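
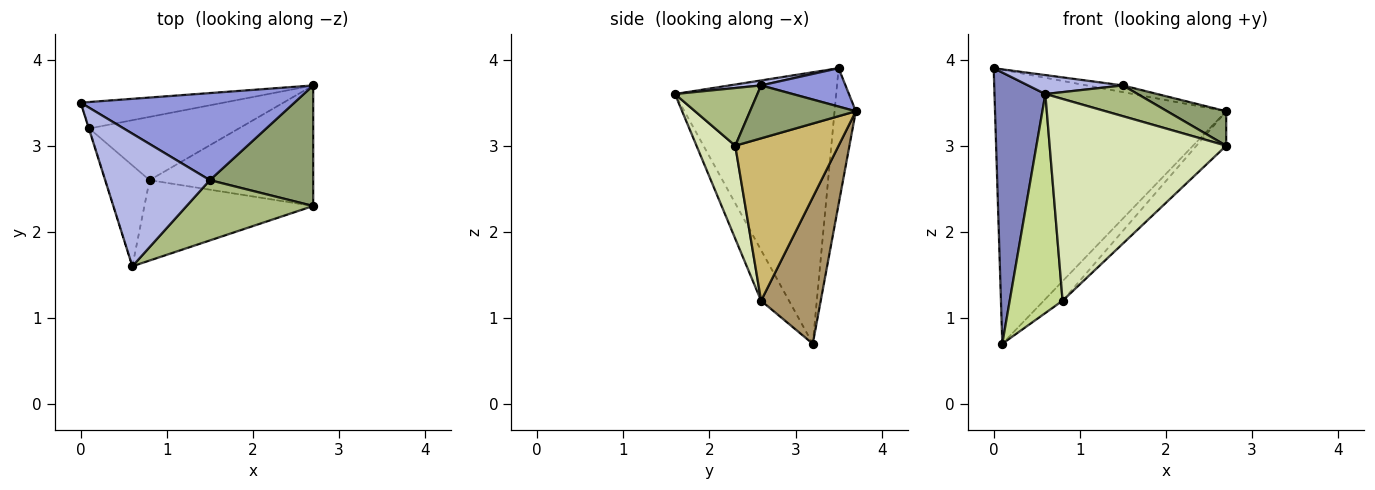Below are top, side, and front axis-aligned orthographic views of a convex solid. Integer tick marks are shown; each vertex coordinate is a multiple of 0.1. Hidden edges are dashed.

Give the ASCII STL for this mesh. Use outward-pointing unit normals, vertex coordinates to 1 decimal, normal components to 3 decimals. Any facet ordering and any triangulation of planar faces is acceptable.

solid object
 facet normal -0.091 0.991 -0.096
  outer loop
   vertex 0.1 3.2 0.7
   vertex 0.0 3.5 3.9
   vertex 2.7 3.7 3.4
  endloop
 endfacet
 facet normal -0.954 -0.301 -0.002
  outer loop
   vertex 0.1 3.2 0.7
   vertex 0.6 1.6 3.6
   vertex 0.0 3.5 3.9
  endloop
 endfacet
 facet normal 0.176 0.075 0.981
  outer loop
   vertex 1.5 2.6 3.7
   vertex 2.7 3.7 3.4
   vertex 0.0 3.5 3.9
  endloop
 endfacet
 facet normal 0.047 -0.141 0.989
  outer loop
   vertex 1.5 2.6 3.7
   vertex 0.0 3.5 3.9
   vertex 0.6 1.6 3.6
  endloop
 endfacet
 facet normal 0.442 -0.246 0.863
  outer loop
   vertex 1.5 2.6 3.7
   vertex 2.7 2.3 3.0
   vertex 2.7 3.7 3.4
  endloop
 endfacet
 facet normal 0.376 -0.421 0.825
  outer loop
   vertex 1.5 2.6 3.7
   vertex 0.6 1.6 3.6
   vertex 2.7 2.3 3.0
  endloop
 endfacet
 facet normal -0.432 -0.819 -0.377
  outer loop
   vertex 0.8 2.6 1.2
   vertex 0.6 1.6 3.6
   vertex 0.1 3.2 0.7
  endloop
 endfacet
 facet normal 0.200 -0.910 -0.363
  outer loop
   vertex 0.8 2.6 1.2
   vertex 2.7 2.3 3.0
   vertex 0.6 1.6 3.6
  endloop
 endfacet
 facet normal 0.683 0.216 -0.698
  outer loop
   vertex 0.8 2.6 1.2
   vertex 0.1 3.2 0.7
   vertex 2.7 3.7 3.4
  endloop
 endfacet
 facet normal 0.690 0.199 -0.696
  outer loop
   vertex 0.8 2.6 1.2
   vertex 2.7 3.7 3.4
   vertex 2.7 2.3 3.0
  endloop
 endfacet
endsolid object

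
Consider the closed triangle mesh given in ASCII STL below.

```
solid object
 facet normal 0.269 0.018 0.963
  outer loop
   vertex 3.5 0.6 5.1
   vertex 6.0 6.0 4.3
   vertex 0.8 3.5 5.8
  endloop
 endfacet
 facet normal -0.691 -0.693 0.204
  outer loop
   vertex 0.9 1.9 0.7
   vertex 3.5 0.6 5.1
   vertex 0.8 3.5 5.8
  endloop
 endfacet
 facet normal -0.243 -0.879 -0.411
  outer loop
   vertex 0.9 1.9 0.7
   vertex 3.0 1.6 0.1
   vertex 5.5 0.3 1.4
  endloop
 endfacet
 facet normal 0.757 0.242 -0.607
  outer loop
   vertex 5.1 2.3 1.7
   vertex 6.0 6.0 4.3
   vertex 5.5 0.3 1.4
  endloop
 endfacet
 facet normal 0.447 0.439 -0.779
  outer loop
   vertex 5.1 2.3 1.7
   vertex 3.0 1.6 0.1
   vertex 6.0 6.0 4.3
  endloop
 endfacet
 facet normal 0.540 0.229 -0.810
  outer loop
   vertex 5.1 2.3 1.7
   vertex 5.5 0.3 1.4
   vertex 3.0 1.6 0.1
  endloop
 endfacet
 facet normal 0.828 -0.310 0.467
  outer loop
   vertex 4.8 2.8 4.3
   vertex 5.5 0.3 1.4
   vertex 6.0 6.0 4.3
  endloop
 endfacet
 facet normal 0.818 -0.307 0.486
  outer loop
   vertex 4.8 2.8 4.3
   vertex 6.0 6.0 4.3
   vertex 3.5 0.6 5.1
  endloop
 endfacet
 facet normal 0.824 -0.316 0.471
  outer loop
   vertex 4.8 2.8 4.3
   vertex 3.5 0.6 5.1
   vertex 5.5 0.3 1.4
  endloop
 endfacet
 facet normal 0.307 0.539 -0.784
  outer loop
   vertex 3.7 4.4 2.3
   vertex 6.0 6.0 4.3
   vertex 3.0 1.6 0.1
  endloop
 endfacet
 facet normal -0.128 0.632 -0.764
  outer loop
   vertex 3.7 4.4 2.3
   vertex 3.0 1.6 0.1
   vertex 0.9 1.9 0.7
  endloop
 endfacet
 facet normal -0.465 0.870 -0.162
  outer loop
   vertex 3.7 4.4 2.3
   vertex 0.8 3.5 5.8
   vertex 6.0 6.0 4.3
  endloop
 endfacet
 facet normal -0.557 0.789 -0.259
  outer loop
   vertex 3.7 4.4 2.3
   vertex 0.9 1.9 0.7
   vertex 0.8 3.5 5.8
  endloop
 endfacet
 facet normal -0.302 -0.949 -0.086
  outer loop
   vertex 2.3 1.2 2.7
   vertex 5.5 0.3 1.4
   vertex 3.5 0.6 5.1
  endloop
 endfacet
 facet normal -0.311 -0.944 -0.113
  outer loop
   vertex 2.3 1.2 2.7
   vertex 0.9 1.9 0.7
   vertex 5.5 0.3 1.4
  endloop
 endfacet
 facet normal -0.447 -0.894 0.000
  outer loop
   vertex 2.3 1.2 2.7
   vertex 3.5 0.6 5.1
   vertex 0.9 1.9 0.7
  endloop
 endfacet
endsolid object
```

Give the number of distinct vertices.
10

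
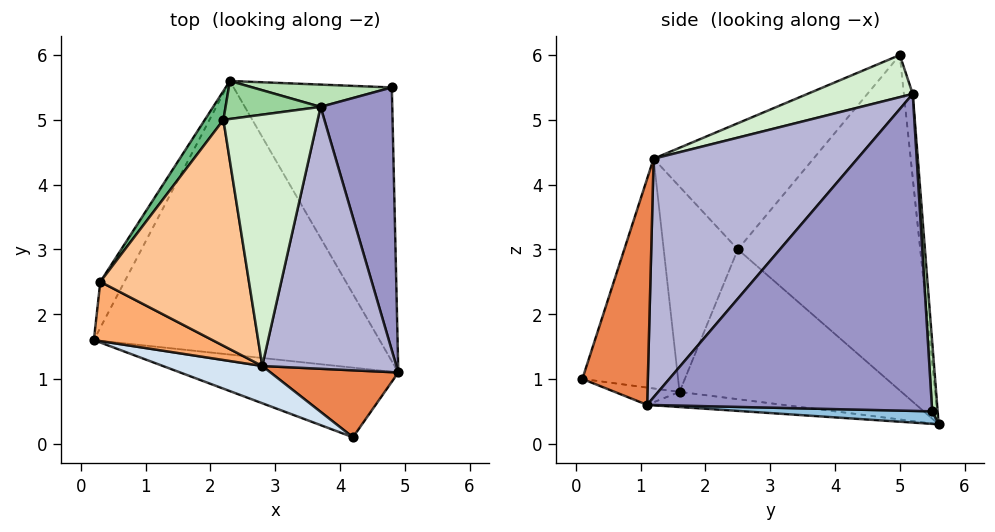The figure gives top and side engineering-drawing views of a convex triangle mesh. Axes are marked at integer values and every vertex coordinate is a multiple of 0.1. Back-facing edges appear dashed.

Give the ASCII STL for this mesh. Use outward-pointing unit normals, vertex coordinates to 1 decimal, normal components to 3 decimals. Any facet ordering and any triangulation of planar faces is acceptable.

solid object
 facet normal -0.053 -0.097 -0.994
  outer loop
   vertex 2.3 5.6 0.3
   vertex 4.9 1.1 0.6
   vertex 0.2 1.6 0.8
  endloop
 endfacet
 facet normal 0.079 -0.021 -0.997
  outer loop
   vertex 4.8 5.5 0.5
   vertex 4.9 1.1 0.6
   vertex 2.3 5.6 0.3
  endloop
 endfacet
 facet normal -0.075 -0.325 -0.943
  outer loop
   vertex 4.2 0.1 1.0
   vertex 0.2 1.6 0.8
   vertex 4.9 1.1 0.6
  endloop
 endfacet
 facet normal -0.354 -0.923 0.153
  outer loop
   vertex 4.2 0.1 1.0
   vertex 2.8 1.2 4.4
   vertex 0.2 1.6 0.8
  endloop
 endfacet
 facet normal 0.805 -0.381 0.455
  outer loop
   vertex 4.2 0.1 1.0
   vertex 4.9 1.1 0.6
   vertex 2.8 1.2 4.4
  endloop
 endfacet
 facet normal -0.575 -0.748 0.332
  outer loop
   vertex 0.3 2.5 3.0
   vertex 0.2 1.6 0.8
   vertex 2.8 1.2 4.4
  endloop
 endfacet
 facet normal -0.596 -0.390 0.702
  outer loop
   vertex 0.3 2.5 3.0
   vertex 2.8 1.2 4.4
   vertex 2.2 5.0 6.0
  endloop
 endfacet
 facet normal -0.884 0.446 -0.142
  outer loop
   vertex 0.3 2.5 3.0
   vertex 2.3 5.6 0.3
   vertex 0.2 1.6 0.8
  endloop
 endfacet
 facet normal -0.821 0.569 0.046
  outer loop
   vertex 0.3 2.5 3.0
   vertex 2.2 5.0 6.0
   vertex 2.3 5.6 0.3
  endloop
 endfacet
 facet normal -0.091 0.991 0.103
  outer loop
   vertex 3.7 5.2 5.4
   vertex 2.3 5.6 0.3
   vertex 2.2 5.0 6.0
  endloop
 endfacet
 facet normal 0.034 0.997 0.069
  outer loop
   vertex 3.7 5.2 5.4
   vertex 4.8 5.5 0.5
   vertex 2.3 5.6 0.3
  endloop
 endfacet
 facet normal 0.388 -0.305 0.870
  outer loop
   vertex 3.7 5.2 5.4
   vertex 2.2 5.0 6.0
   vertex 2.8 1.2 4.4
  endloop
 endfacet
 facet normal 0.975 0.027 0.221
  outer loop
   vertex 3.7 5.2 5.4
   vertex 4.9 1.1 0.6
   vertex 4.8 5.5 0.5
  endloop
 endfacet
 facet normal 0.831 -0.304 0.467
  outer loop
   vertex 3.7 5.2 5.4
   vertex 2.8 1.2 4.4
   vertex 4.9 1.1 0.6
  endloop
 endfacet
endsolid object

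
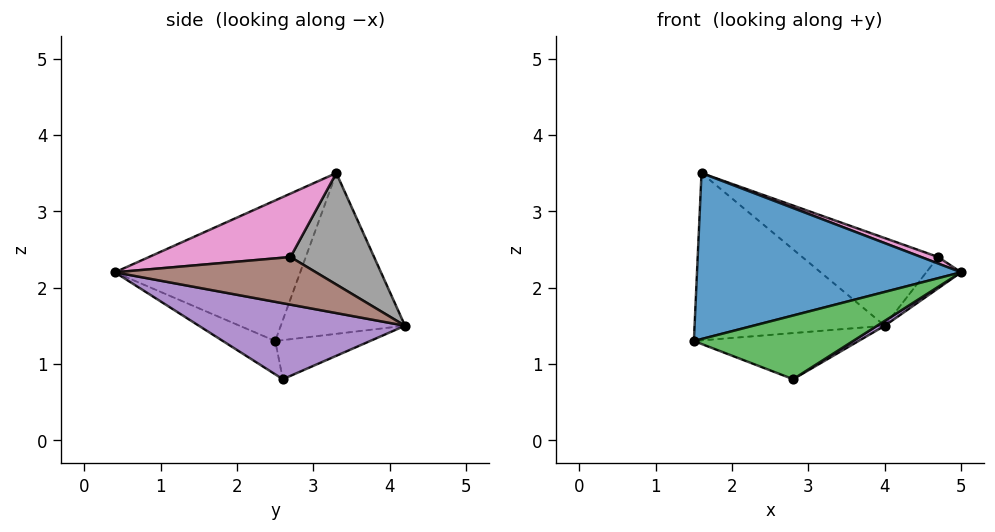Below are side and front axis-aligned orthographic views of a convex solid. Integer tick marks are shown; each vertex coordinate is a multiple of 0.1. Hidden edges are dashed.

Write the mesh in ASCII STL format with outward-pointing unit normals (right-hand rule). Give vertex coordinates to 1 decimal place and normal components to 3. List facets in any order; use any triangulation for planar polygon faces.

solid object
 facet normal -0.546 -0.779 0.308
  outer loop
   vertex 1.6 3.3 3.5
   vertex 1.5 2.5 1.3
   vertex 5.0 0.4 2.2
  endloop
 endfacet
 facet normal -0.527 0.806 -0.269
  outer loop
   vertex 1.6 3.3 3.5
   vertex 4.0 4.2 1.5
   vertex 1.5 2.5 1.3
  endloop
 endfacet
 facet normal -0.221 -0.671 -0.708
  outer loop
   vertex 2.8 2.6 0.8
   vertex 5.0 0.4 2.2
   vertex 1.5 2.5 1.3
  endloop
 endfacet
 facet normal -0.332 0.576 -0.747
  outer loop
   vertex 2.8 2.6 0.8
   vertex 1.5 2.5 1.3
   vertex 4.0 4.2 1.5
  endloop
 endfacet
 facet normal 0.523 -0.019 -0.852
  outer loop
   vertex 2.8 2.6 0.8
   vertex 4.0 4.2 1.5
   vertex 5.0 0.4 2.2
  endloop
 endfacet
 facet normal 0.888 0.154 -0.434
  outer loop
   vertex 4.7 2.7 2.4
   vertex 5.0 0.4 2.2
   vertex 4.0 4.2 1.5
  endloop
 endfacet
 facet normal 0.327 -0.039 0.944
  outer loop
   vertex 4.7 2.7 2.4
   vertex 1.6 3.3 3.5
   vertex 5.0 0.4 2.2
  endloop
 endfacet
 facet normal 0.368 0.599 0.711
  outer loop
   vertex 4.7 2.7 2.4
   vertex 4.0 4.2 1.5
   vertex 1.6 3.3 3.5
  endloop
 endfacet
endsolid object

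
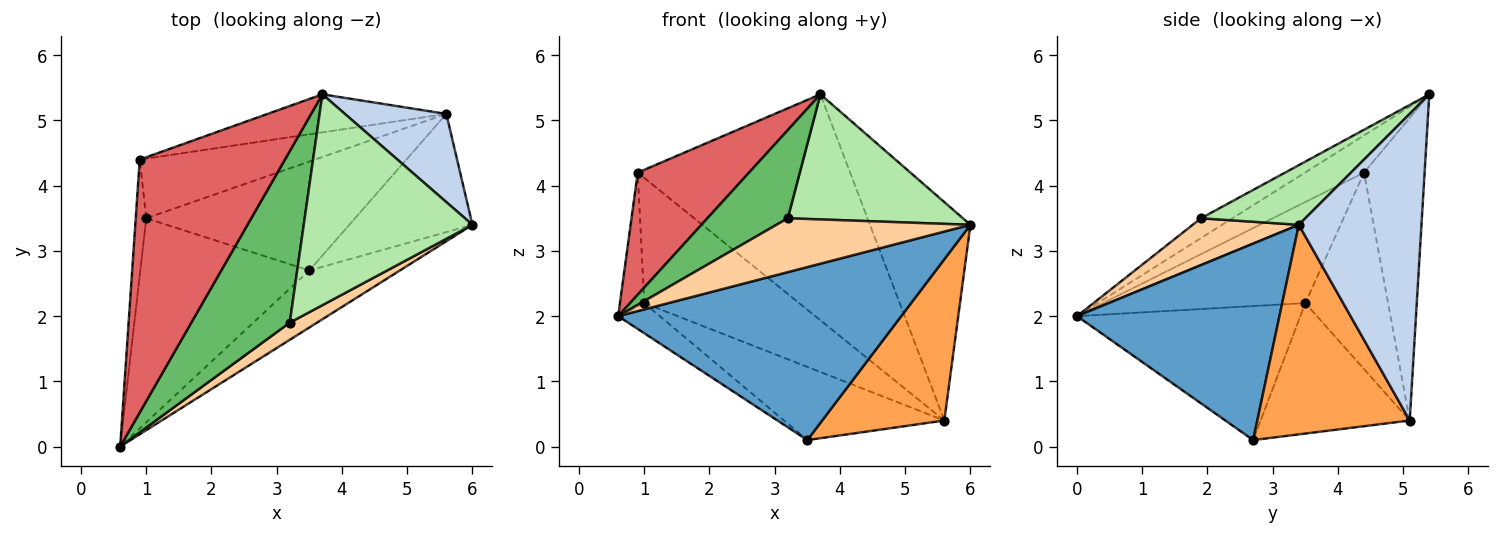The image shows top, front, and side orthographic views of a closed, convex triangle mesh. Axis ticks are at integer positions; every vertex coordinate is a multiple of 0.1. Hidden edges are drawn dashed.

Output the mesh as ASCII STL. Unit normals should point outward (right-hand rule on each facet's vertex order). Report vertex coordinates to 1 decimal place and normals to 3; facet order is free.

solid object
 facet normal 0.562 -0.786 -0.259
  outer loop
   vertex 3.5 2.7 0.1
   vertex 6.0 3.4 3.4
   vertex 0.6 0.0 2.0
  endloop
 endfacet
 facet normal 0.749 0.614 0.248
  outer loop
   vertex 5.6 5.1 0.4
   vertex 3.7 5.4 5.4
   vertex 6.0 3.4 3.4
  endloop
 endfacet
 facet normal 0.709 -0.569 -0.417
  outer loop
   vertex 5.6 5.1 0.4
   vertex 6.0 3.4 3.4
   vertex 3.5 2.7 0.1
  endloop
 endfacet
 facet normal 0.462 -0.845 0.269
  outer loop
   vertex 3.2 1.9 3.5
   vertex 0.6 0.0 2.0
   vertex 6.0 3.4 3.4
  endloop
 endfacet
 facet normal -0.176 -0.450 0.875
  outer loop
   vertex 3.2 1.9 3.5
   vertex 3.7 5.4 5.4
   vertex 0.6 0.0 2.0
  endloop
 endfacet
 facet normal 0.291 -0.488 0.823
  outer loop
   vertex 3.2 1.9 3.5
   vertex 6.0 3.4 3.4
   vertex 3.7 5.4 5.4
  endloop
 endfacet
 facet normal -0.225 -0.423 0.878
  outer loop
   vertex 0.9 4.4 4.2
   vertex 0.6 0.0 2.0
   vertex 3.7 5.4 5.4
  endloop
 endfacet
 facet normal -0.271 0.949 -0.160
  outer loop
   vertex 0.9 4.4 4.2
   vertex 3.7 5.4 5.4
   vertex 5.6 5.1 0.4
  endloop
 endfacet
 facet normal -0.617 0.115 -0.778
  outer loop
   vertex 1.0 3.5 2.2
   vertex 3.5 2.7 0.1
   vertex 0.6 0.0 2.0
  endloop
 endfacet
 facet normal -0.988 0.119 -0.103
  outer loop
   vertex 1.0 3.5 2.2
   vertex 0.6 0.0 2.0
   vertex 0.9 4.4 4.2
  endloop
 endfacet
 facet normal -0.461 0.495 -0.737
  outer loop
   vertex 1.0 3.5 2.2
   vertex 5.6 5.1 0.4
   vertex 3.5 2.7 0.1
  endloop
 endfacet
 facet normal -0.434 0.813 -0.388
  outer loop
   vertex 1.0 3.5 2.2
   vertex 0.9 4.4 4.2
   vertex 5.6 5.1 0.4
  endloop
 endfacet
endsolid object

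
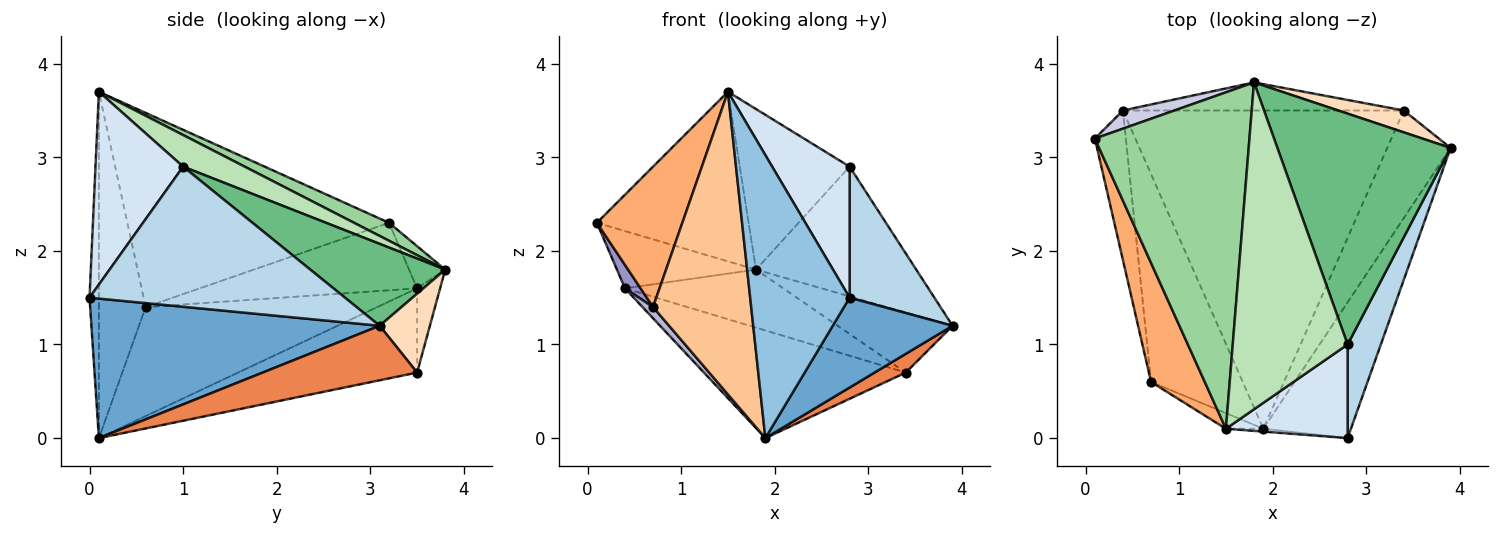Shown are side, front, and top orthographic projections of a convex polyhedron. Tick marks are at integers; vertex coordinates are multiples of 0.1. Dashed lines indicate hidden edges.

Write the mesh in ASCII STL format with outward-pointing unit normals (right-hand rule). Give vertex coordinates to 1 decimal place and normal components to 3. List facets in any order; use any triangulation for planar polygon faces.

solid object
 facet normal 0.799 -0.332 -0.501
  outer loop
   vertex 1.9 0.1 0.0
   vertex 3.9 3.1 1.2
   vertex 2.8 0.0 1.5
  endloop
 endfacet
 facet normal -0.094 -0.996 -0.010
  outer loop
   vertex 1.9 0.1 0.0
   vertex 2.8 0.0 1.5
   vertex 1.5 0.1 3.7
  endloop
 endfacet
 facet normal 0.926 -0.307 0.220
  outer loop
   vertex 2.8 1.0 2.9
   vertex 2.8 0.0 1.5
   vertex 3.9 3.1 1.2
  endloop
 endfacet
 facet normal 0.677 -0.599 0.428
  outer loop
   vertex 2.8 1.0 2.9
   vertex 1.5 0.1 3.7
   vertex 2.8 0.0 1.5
  endloop
 endfacet
 facet normal 0.647 -0.131 -0.751
  outer loop
   vertex 3.4 3.5 0.7
   vertex 3.9 3.1 1.2
   vertex 1.9 0.1 0.0
  endloop
 endfacet
 facet normal -0.919 -0.300 0.254
  outer loop
   vertex 0.7 0.6 1.4
   vertex 1.5 0.1 3.7
   vertex 0.1 3.2 2.3
  endloop
 endfacet
 facet normal -0.430 -0.902 -0.046
  outer loop
   vertex 0.7 0.6 1.4
   vertex 1.9 0.1 0.0
   vertex 1.5 0.1 3.7
  endloop
 endfacet
 facet normal 0.380 0.869 0.316
  outer loop
   vertex 1.8 3.8 1.8
   vertex 3.9 3.1 1.2
   vertex 3.4 3.5 0.7
  endloop
 endfacet
 facet normal 0.381 0.453 0.806
  outer loop
   vertex 1.8 3.8 1.8
   vertex 2.8 1.0 2.9
   vertex 3.9 3.1 1.2
  endloop
 endfacet
 facet normal 0.103 0.448 0.888
  outer loop
   vertex 1.8 3.8 1.8
   vertex 0.1 3.2 2.3
   vertex 1.5 0.1 3.7
  endloop
 endfacet
 facet normal 0.240 0.428 0.871
  outer loop
   vertex 1.8 3.8 1.8
   vertex 1.5 0.1 3.7
   vertex 2.8 1.0 2.9
  endloop
 endfacet
 facet normal -0.273 0.308 -0.911
  outer loop
   vertex 0.4 3.5 1.6
   vertex 3.4 3.5 0.7
   vertex 1.9 0.1 0.0
  endloop
 endfacet
 facet normal -0.907 -0.065 -0.417
  outer loop
   vertex 0.4 3.5 1.6
   vertex 0.7 0.6 1.4
   vertex 0.1 3.2 2.3
  endloop
 endfacet
 facet normal -0.765 -0.035 -0.643
  outer loop
   vertex 0.4 3.5 1.6
   vertex 1.9 0.1 0.0
   vertex 0.7 0.6 1.4
  endloop
 endfacet
 facet normal -0.240 0.925 0.294
  outer loop
   vertex 0.4 3.5 1.6
   vertex 0.1 3.2 2.3
   vertex 1.8 3.8 1.8
  endloop
 endfacet
 facet normal -0.130 0.893 -0.432
  outer loop
   vertex 0.4 3.5 1.6
   vertex 1.8 3.8 1.8
   vertex 3.4 3.5 0.7
  endloop
 endfacet
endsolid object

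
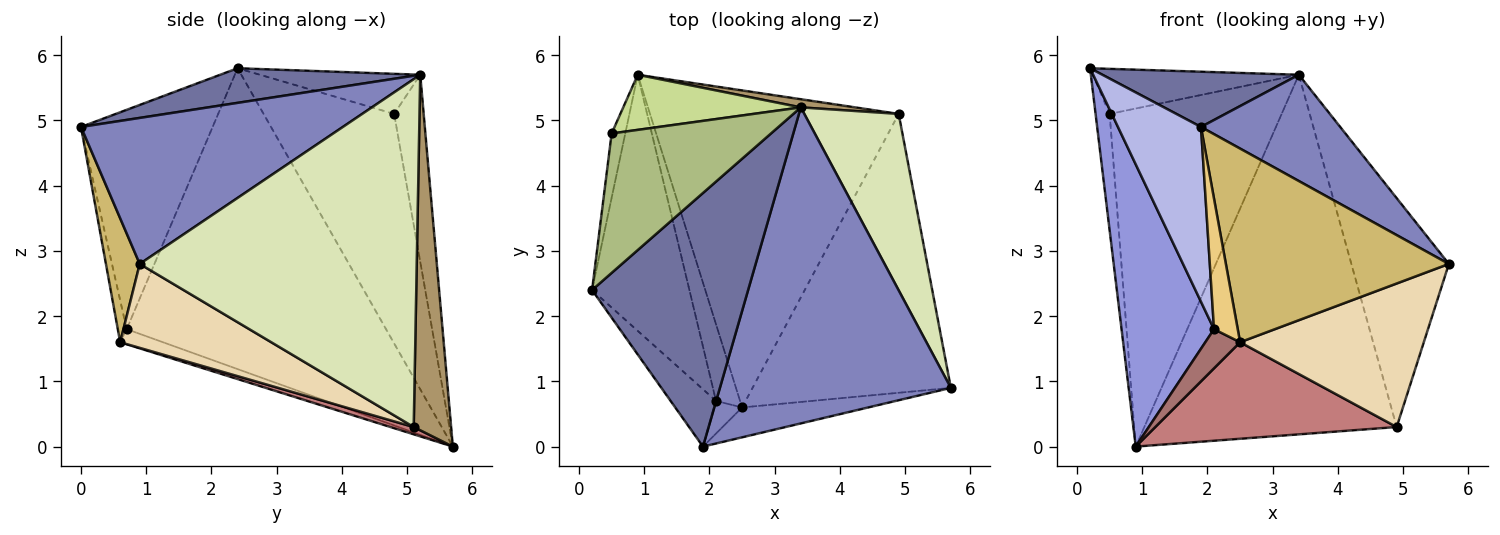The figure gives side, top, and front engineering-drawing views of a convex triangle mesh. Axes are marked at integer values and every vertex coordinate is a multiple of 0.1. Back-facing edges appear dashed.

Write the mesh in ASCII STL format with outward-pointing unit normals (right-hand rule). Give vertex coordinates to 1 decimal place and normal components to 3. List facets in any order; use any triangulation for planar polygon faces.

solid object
 facet normal 0.212 -0.208 0.955
  outer loop
   vertex 3.4 5.2 5.7
   vertex 0.2 2.4 5.8
   vertex 1.9 0.0 4.9
  endloop
 endfacet
 facet normal 0.514 -0.273 0.813
  outer loop
   vertex 3.4 5.2 5.7
   vertex 1.9 0.0 4.9
   vertex 5.7 0.9 2.8
  endloop
 endfacet
 facet normal -0.901 -0.321 -0.291
  outer loop
   vertex 2.1 0.7 1.8
   vertex 0.2 2.4 5.8
   vertex 0.9 5.7 0.0
  endloop
 endfacet
 facet normal -0.833 -0.525 -0.172
  outer loop
   vertex 2.1 0.7 1.8
   vertex 1.9 0.0 4.9
   vertex 0.2 2.4 5.8
  endloop
 endfacet
 facet normal -0.993 0.107 -0.059
  outer loop
   vertex 0.5 4.8 5.1
   vertex 0.9 5.7 0.0
   vertex 0.2 2.4 5.8
  endloop
 endfacet
 facet normal -0.233 0.299 0.925
  outer loop
   vertex 0.5 4.8 5.1
   vertex 0.2 2.4 5.8
   vertex 3.4 5.2 5.7
  endloop
 endfacet
 facet normal -0.167 0.973 0.159
  outer loop
   vertex 0.5 4.8 5.1
   vertex 3.4 5.2 5.7
   vertex 0.9 5.7 0.0
  endloop
 endfacet
 facet normal 0.914 0.322 0.248
  outer loop
   vertex 4.9 5.1 0.3
   vertex 3.4 5.2 5.7
   vertex 5.7 0.9 2.8
  endloop
 endfacet
 facet normal 0.147 0.989 0.022
  outer loop
   vertex 4.9 5.1 0.3
   vertex 0.9 5.7 0.0
   vertex 3.4 5.2 5.7
  endloop
 endfacet
 facet normal 0.148 -0.977 -0.151
  outer loop
   vertex 2.5 0.6 1.6
   vertex 5.7 0.9 2.8
   vertex 1.9 0.0 4.9
  endloop
 endfacet
 facet normal -0.342 -0.912 -0.228
  outer loop
   vertex 2.5 0.6 1.6
   vertex 1.9 0.0 4.9
   vertex 2.1 0.7 1.8
  endloop
 endfacet
 facet normal 0.352 -0.428 -0.832
  outer loop
   vertex 2.5 0.6 1.6
   vertex 4.9 5.1 0.3
   vertex 5.7 0.9 2.8
  endloop
 endfacet
 facet normal -0.488 -0.397 -0.777
  outer loop
   vertex 2.5 0.6 1.6
   vertex 2.1 0.7 1.8
   vertex 0.9 5.7 0.0
  endloop
 endfacet
 facet normal 0.028 -0.291 -0.956
  outer loop
   vertex 2.5 0.6 1.6
   vertex 0.9 5.7 0.0
   vertex 4.9 5.1 0.3
  endloop
 endfacet
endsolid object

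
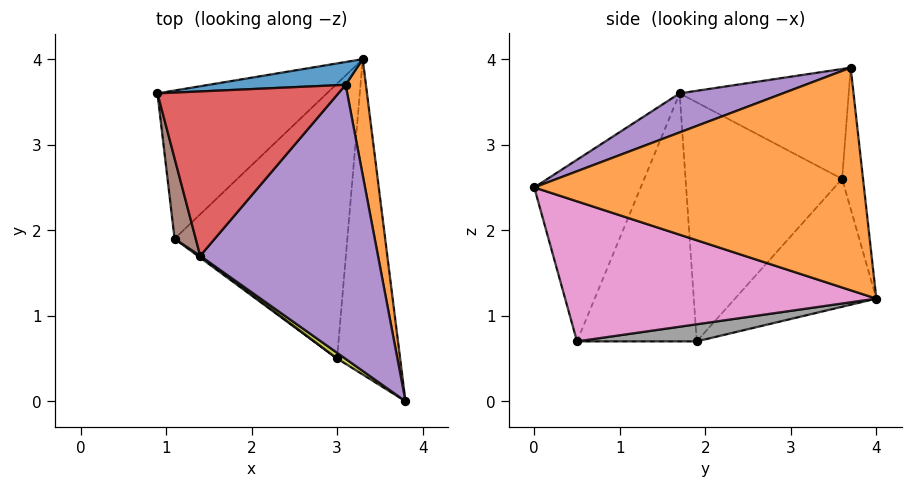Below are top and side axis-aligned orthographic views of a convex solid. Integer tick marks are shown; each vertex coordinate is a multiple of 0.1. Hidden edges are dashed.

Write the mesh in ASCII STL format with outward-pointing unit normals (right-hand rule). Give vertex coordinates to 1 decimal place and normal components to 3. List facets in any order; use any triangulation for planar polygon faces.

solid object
 facet normal -0.105 0.989 0.102
  outer loop
   vertex 3.1 3.7 3.9
   vertex 3.3 4.0 1.2
   vertex 0.9 3.6 2.6
  endloop
 endfacet
 facet normal 0.984 0.152 0.090
  outer loop
   vertex 3.1 3.7 3.9
   vertex 3.8 0.0 2.5
   vertex 3.3 4.0 1.2
  endloop
 endfacet
 facet normal -0.466 0.635 -0.617
  outer loop
   vertex 1.1 1.9 0.7
   vertex 0.9 3.6 2.6
   vertex 3.3 4.0 1.2
  endloop
 endfacet
 facet normal -0.496 0.299 0.816
  outer loop
   vertex 1.4 1.7 3.6
   vertex 3.1 3.7 3.9
   vertex 0.9 3.6 2.6
  endloop
 endfacet
 facet normal 0.204 -0.312 0.928
  outer loop
   vertex 1.4 1.7 3.6
   vertex 3.8 0.0 2.5
   vertex 3.1 3.7 3.9
  endloop
 endfacet
 facet normal -0.974 -0.211 0.086
  outer loop
   vertex 1.4 1.7 3.6
   vertex 0.9 3.6 2.6
   vertex 1.1 1.9 0.7
  endloop
 endfacet
 facet normal 0.912 -0.019 -0.411
  outer loop
   vertex 3.0 0.5 0.7
   vertex 3.3 4.0 1.2
   vertex 3.8 0.0 2.5
  endloop
 endfacet
 facet normal 0.098 0.133 -0.986
  outer loop
   vertex 3.0 0.5 0.7
   vertex 1.1 1.9 0.7
   vertex 3.3 4.0 1.2
  endloop
 endfacet
 facet normal -0.570 -0.821 0.025
  outer loop
   vertex 3.0 0.5 0.7
   vertex 3.8 0.0 2.5
   vertex 1.4 1.7 3.6
  endloop
 endfacet
 facet normal -0.593 -0.805 0.006
  outer loop
   vertex 3.0 0.5 0.7
   vertex 1.4 1.7 3.6
   vertex 1.1 1.9 0.7
  endloop
 endfacet
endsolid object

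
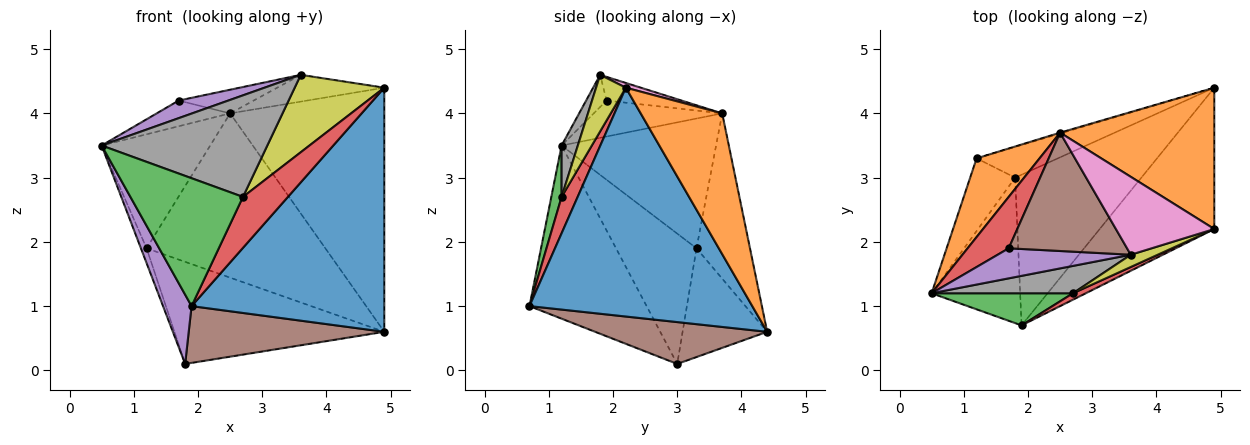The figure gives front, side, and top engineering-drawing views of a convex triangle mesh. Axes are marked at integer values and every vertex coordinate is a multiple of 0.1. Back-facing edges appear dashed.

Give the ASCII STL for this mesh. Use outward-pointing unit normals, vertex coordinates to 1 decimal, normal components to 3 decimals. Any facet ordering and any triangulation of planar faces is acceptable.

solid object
 facet normal 0.707 -0.612 -0.354
  outer loop
   vertex 1.9 0.7 1.0
   vertex 4.9 4.4 0.6
   vertex 4.9 2.2 4.4
  endloop
 endfacet
 facet normal 0.416 0.787 0.456
  outer loop
   vertex 2.5 3.7 4.0
   vertex 4.9 2.2 4.4
   vertex 4.9 4.4 0.6
  endloop
 endfacet
 facet normal 0.088 -0.966 0.243
  outer loop
   vertex 2.7 1.2 2.7
   vertex 0.5 1.2 3.5
   vertex 1.9 0.7 1.0
  endloop
 endfacet
 facet normal 0.334 -0.935 0.118
  outer loop
   vertex 2.7 1.2 2.7
   vertex 1.9 0.7 1.0
   vertex 4.9 2.2 4.4
  endloop
 endfacet
 facet normal -0.870 -0.212 -0.445
  outer loop
   vertex 1.8 3.0 0.1
   vertex 1.9 0.7 1.0
   vertex 0.5 1.2 3.5
  endloop
 endfacet
 facet normal 0.296 -0.337 -0.894
  outer loop
   vertex 1.8 3.0 0.1
   vertex 4.9 4.4 0.6
   vertex 1.9 0.7 1.0
  endloop
 endfacet
 facet normal 0.045 0.325 0.945
  outer loop
   vertex 3.6 1.8 4.6
   vertex 4.9 2.2 4.4
   vertex 2.5 3.7 4.0
  endloop
 endfacet
 facet normal 0.094 -0.961 0.259
  outer loop
   vertex 3.6 1.8 4.6
   vertex 0.5 1.2 3.5
   vertex 2.7 1.2 2.7
  endloop
 endfacet
 facet normal 0.312 -0.938 0.149
  outer loop
   vertex 3.6 1.8 4.6
   vertex 2.7 1.2 2.7
   vertex 4.9 2.2 4.4
  endloop
 endfacet
 facet normal -0.287 0.958 -0.005
  outer loop
   vertex 1.2 3.3 1.9
   vertex 2.5 3.7 4.0
   vertex 4.9 4.4 0.6
  endloop
 endfacet
 facet normal -0.360 0.893 -0.269
  outer loop
   vertex 1.2 3.3 1.9
   vertex 4.9 4.4 0.6
   vertex 1.8 3.0 0.1
  endloop
 endfacet
 facet normal -0.760 0.535 0.369
  outer loop
   vertex 1.2 3.3 1.9
   vertex 0.5 1.2 3.5
   vertex 2.5 3.7 4.0
  endloop
 endfacet
 facet normal -0.943 0.066 -0.325
  outer loop
   vertex 1.2 3.3 1.9
   vertex 1.8 3.0 0.1
   vertex 0.5 1.2 3.5
  endloop
 endfacet
 facet normal -0.616 0.352 0.704
  outer loop
   vertex 1.7 1.9 4.2
   vertex 2.5 3.7 4.0
   vertex 0.5 1.2 3.5
  endloop
 endfacet
 facet normal -0.204 -0.495 0.845
  outer loop
   vertex 1.7 1.9 4.2
   vertex 0.5 1.2 3.5
   vertex 3.6 1.8 4.6
  endloop
 endfacet
 facet normal -0.192 0.192 0.962
  outer loop
   vertex 1.7 1.9 4.2
   vertex 3.6 1.8 4.6
   vertex 2.5 3.7 4.0
  endloop
 endfacet
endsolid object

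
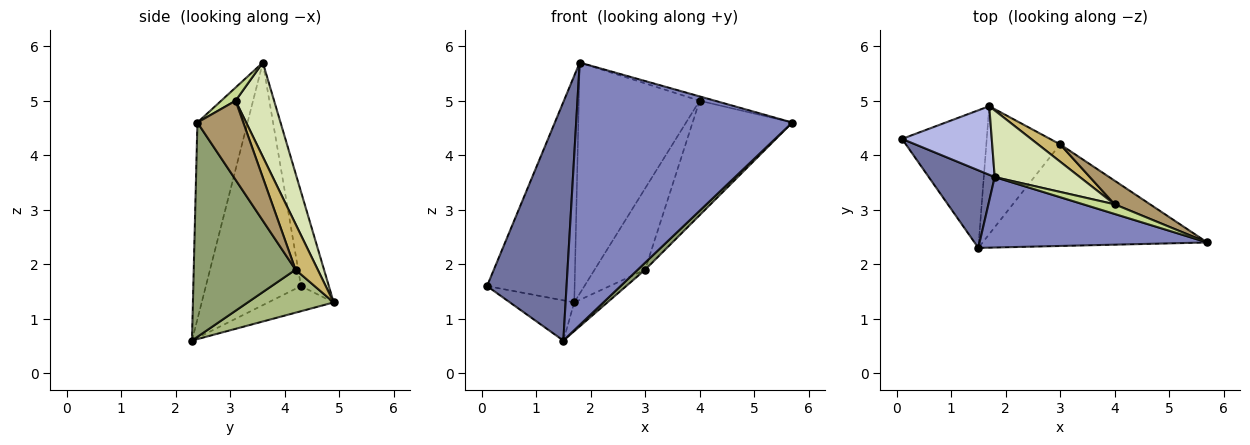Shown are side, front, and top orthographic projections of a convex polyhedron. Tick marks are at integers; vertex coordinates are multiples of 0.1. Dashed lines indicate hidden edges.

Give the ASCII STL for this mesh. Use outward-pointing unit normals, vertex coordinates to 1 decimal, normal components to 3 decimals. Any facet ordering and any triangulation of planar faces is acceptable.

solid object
 facet normal -0.751 -0.628 0.204
  outer loop
   vertex 1.8 3.6 5.7
   vertex 0.1 4.3 1.6
   vertex 1.5 2.3 0.6
  endloop
 endfacet
 facet normal -0.219 -0.942 0.253
  outer loop
   vertex 1.8 3.6 5.7
   vertex 1.5 2.3 0.6
   vertex 5.7 2.4 4.6
  endloop
 endfacet
 facet normal -0.274 0.270 -0.923
  outer loop
   vertex 1.7 4.9 1.3
   vertex 1.5 2.3 0.6
   vertex 0.1 4.3 1.6
  endloop
 endfacet
 facet normal -0.291 0.916 0.277
  outer loop
   vertex 1.7 4.9 1.3
   vertex 0.1 4.3 1.6
   vertex 1.8 3.6 5.7
  endloop
 endfacet
 facet normal 0.689 -0.050 -0.723
  outer loop
   vertex 3.0 4.2 1.9
   vertex 5.7 2.4 4.6
   vertex 1.5 2.3 0.6
  endloop
 endfacet
 facet normal 0.494 0.190 -0.848
  outer loop
   vertex 3.0 4.2 1.9
   vertex 1.5 2.3 0.6
   vertex 1.7 4.9 1.3
  endloop
 endfacet
 facet normal 0.358 0.383 0.852
  outer loop
   vertex 4.0 3.1 5.0
   vertex 1.8 3.6 5.7
   vertex 5.7 2.4 4.6
  endloop
 endfacet
 facet normal 0.293 0.919 0.265
  outer loop
   vertex 4.0 3.1 5.0
   vertex 1.7 4.9 1.3
   vertex 1.8 3.6 5.7
  endloop
 endfacet
 facet normal 0.411 0.893 0.184
  outer loop
   vertex 4.0 3.1 5.0
   vertex 5.7 2.4 4.6
   vertex 3.0 4.2 1.9
  endloop
 endfacet
 facet normal 0.395 0.898 0.191
  outer loop
   vertex 4.0 3.1 5.0
   vertex 3.0 4.2 1.9
   vertex 1.7 4.9 1.3
  endloop
 endfacet
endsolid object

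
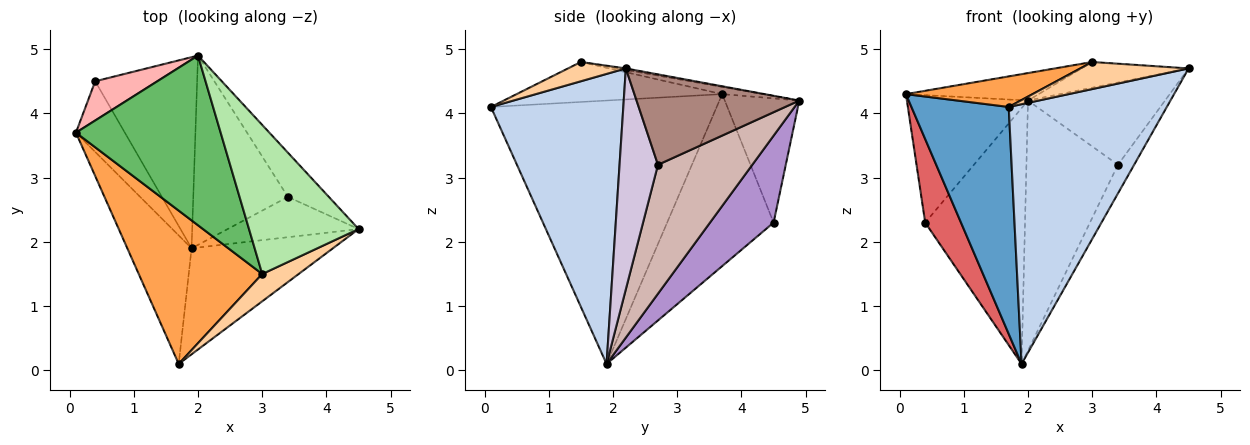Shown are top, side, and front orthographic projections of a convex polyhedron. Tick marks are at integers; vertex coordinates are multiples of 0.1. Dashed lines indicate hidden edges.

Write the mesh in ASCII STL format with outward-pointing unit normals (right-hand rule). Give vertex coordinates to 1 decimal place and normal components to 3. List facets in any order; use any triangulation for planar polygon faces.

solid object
 facet normal -0.896 -0.386 -0.219
  outer loop
   vertex 1.9 1.9 0.1
   vertex 1.7 0.1 4.1
   vertex 0.1 3.7 4.3
  endloop
 endfacet
 facet normal 0.613 -0.732 -0.299
  outer loop
   vertex 1.9 1.9 0.1
   vertex 4.5 2.2 4.7
   vertex 1.7 0.1 4.1
  endloop
 endfacet
 facet normal -0.303 -0.186 0.935
  outer loop
   vertex 3.0 1.5 4.8
   vertex 0.1 3.7 4.3
   vertex 1.7 0.1 4.1
  endloop
 endfacet
 facet normal 0.352 -0.659 0.665
  outer loop
   vertex 3.0 1.5 4.8
   vertex 1.7 0.1 4.1
   vertex 4.5 2.2 4.7
  endloop
 endfacet
 facet normal -0.049 0.160 0.986
  outer loop
   vertex 3.0 1.5 4.8
   vertex 2.0 4.9 4.2
   vertex 0.1 3.7 4.3
  endloop
 endfacet
 facet normal -0.014 0.170 0.985
  outer loop
   vertex 3.0 1.5 4.8
   vertex 4.5 2.2 4.7
   vertex 2.0 4.9 4.2
  endloop
 endfacet
 facet normal -0.915 -0.308 -0.260
  outer loop
   vertex 0.4 4.5 2.3
   vertex 1.9 1.9 0.1
   vertex 0.1 3.7 4.3
  endloop
 endfacet
 facet normal -0.507 0.824 0.253
  outer loop
   vertex 0.4 4.5 2.3
   vertex 0.1 3.7 4.3
   vertex 2.0 4.9 4.2
  endloop
 endfacet
 facet normal 0.455 0.713 -0.533
  outer loop
   vertex 0.4 4.5 2.3
   vertex 2.0 4.9 4.2
   vertex 1.9 1.9 0.1
  endloop
 endfacet
 facet normal 0.809 0.341 -0.479
  outer loop
   vertex 3.4 2.7 3.2
   vertex 4.5 2.2 4.7
   vertex 1.9 1.9 0.1
  endloop
 endfacet
 facet normal 0.723 0.609 -0.327
  outer loop
   vertex 3.4 2.7 3.2
   vertex 2.0 4.9 4.2
   vertex 4.5 2.2 4.7
  endloop
 endfacet
 facet normal 0.635 0.616 -0.466
  outer loop
   vertex 3.4 2.7 3.2
   vertex 1.9 1.9 0.1
   vertex 2.0 4.9 4.2
  endloop
 endfacet
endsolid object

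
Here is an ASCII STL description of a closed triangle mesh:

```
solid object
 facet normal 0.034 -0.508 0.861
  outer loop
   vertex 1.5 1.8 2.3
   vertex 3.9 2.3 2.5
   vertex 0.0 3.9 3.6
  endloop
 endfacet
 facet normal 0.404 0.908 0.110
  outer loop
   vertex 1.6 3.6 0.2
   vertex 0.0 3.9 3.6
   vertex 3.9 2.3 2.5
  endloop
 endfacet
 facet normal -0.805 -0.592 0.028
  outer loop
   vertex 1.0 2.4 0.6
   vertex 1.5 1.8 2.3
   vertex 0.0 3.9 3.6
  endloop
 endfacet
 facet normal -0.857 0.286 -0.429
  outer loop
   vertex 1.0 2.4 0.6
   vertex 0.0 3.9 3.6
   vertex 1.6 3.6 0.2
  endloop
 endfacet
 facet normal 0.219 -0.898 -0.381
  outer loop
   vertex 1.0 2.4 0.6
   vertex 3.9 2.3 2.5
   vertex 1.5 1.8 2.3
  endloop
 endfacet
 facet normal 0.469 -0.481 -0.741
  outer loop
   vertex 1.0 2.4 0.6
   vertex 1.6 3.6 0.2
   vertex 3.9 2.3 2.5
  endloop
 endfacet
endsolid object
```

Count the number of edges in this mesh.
9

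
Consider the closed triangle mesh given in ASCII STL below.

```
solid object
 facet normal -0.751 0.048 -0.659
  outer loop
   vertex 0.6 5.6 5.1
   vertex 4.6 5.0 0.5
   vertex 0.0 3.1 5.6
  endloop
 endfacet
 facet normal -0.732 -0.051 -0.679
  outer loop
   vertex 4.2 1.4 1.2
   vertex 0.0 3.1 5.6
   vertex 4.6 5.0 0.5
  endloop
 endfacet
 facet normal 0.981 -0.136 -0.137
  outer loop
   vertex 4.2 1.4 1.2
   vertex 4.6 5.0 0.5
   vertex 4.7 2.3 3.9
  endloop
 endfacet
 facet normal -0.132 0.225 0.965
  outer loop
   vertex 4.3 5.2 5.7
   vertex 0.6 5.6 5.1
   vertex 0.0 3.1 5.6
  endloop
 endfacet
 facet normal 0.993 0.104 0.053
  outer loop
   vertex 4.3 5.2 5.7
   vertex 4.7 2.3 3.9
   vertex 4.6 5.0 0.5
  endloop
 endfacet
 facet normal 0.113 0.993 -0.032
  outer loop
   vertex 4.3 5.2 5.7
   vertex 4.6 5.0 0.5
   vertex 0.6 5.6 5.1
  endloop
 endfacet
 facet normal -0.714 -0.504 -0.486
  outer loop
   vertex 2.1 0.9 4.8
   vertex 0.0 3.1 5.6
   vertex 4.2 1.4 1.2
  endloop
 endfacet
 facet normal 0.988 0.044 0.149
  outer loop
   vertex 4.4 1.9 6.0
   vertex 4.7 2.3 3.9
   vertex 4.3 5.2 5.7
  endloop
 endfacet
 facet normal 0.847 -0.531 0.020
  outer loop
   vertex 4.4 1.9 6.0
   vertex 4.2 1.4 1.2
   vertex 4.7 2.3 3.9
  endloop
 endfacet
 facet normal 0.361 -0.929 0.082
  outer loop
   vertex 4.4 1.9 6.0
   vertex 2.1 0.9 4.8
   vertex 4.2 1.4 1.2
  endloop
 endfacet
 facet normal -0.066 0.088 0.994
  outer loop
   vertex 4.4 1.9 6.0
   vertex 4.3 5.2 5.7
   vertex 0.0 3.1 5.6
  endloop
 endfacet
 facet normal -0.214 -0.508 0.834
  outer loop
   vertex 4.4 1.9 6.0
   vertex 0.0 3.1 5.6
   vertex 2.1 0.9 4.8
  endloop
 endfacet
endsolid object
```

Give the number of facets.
12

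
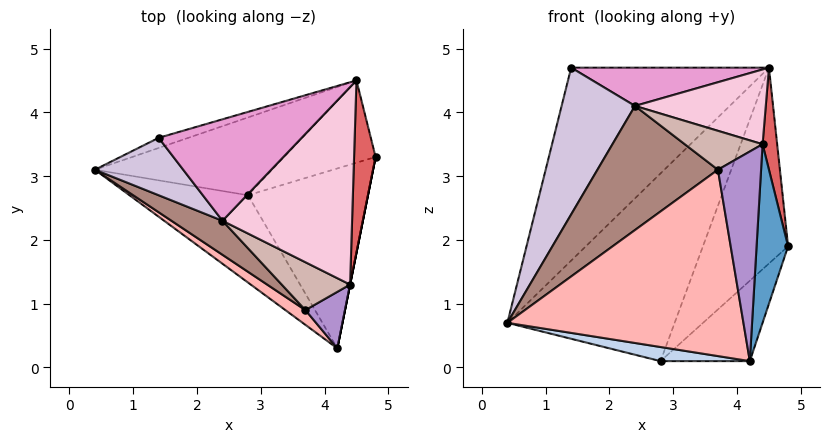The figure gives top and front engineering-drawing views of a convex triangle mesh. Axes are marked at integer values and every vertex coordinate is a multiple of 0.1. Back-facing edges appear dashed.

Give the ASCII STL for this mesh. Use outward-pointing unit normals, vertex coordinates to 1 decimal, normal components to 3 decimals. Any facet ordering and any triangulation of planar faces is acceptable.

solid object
 facet normal 0.981 -0.196 0.000
  outer loop
   vertex 4.4 1.3 3.5
   vertex 4.2 0.3 0.1
   vertex 4.8 3.3 1.9
  endloop
 endfacet
 facet normal -0.264 -0.154 -0.952
  outer loop
   vertex 2.8 2.7 0.1
   vertex 4.2 0.3 0.1
   vertex 0.4 3.1 0.7
  endloop
 endfacet
 facet normal 0.573 0.334 -0.748
  outer loop
   vertex 2.8 2.7 0.1
   vertex 4.8 3.3 1.9
   vertex 4.2 0.3 0.1
  endloop
 endfacet
 facet normal -0.278 0.959 -0.050
  outer loop
   vertex 4.5 4.5 4.7
   vertex 0.4 3.1 0.7
   vertex 1.4 3.6 4.7
  endloop
 endfacet
 facet normal 0.058 0.922 -0.382
  outer loop
   vertex 4.5 4.5 4.7
   vertex 2.8 2.7 0.1
   vertex 0.4 3.1 0.7
  endloop
 endfacet
 facet normal 0.072 0.920 -0.386
  outer loop
   vertex 4.5 4.5 4.7
   vertex 4.8 3.3 1.9
   vertex 2.8 2.7 0.1
  endloop
 endfacet
 facet normal 0.986 -0.084 0.142
  outer loop
   vertex 4.5 4.5 4.7
   vertex 4.4 1.3 3.5
   vertex 4.8 3.3 1.9
  endloop
 endfacet
 facet normal -0.585 -0.808 0.064
  outer loop
   vertex 3.7 0.9 3.1
   vertex 0.4 3.1 0.7
   vertex 4.2 0.3 0.1
  endloop
 endfacet
 facet normal 0.374 -0.896 0.241
  outer loop
   vertex 3.7 0.9 3.1
   vertex 4.2 0.3 0.1
   vertex 4.4 1.3 3.5
  endloop
 endfacet
 facet normal -0.704 -0.661 0.259
  outer loop
   vertex 2.4 2.3 4.1
   vertex 1.4 3.6 4.7
   vertex 0.4 3.1 0.7
  endloop
 endfacet
 facet normal -0.641 -0.740 0.203
  outer loop
   vertex 2.4 2.3 4.1
   vertex 0.4 3.1 0.7
   vertex 3.7 0.9 3.1
  endloop
 endfacet
 facet normal -0.082 -0.629 0.773
  outer loop
   vertex 2.4 2.3 4.1
   vertex 3.7 0.9 3.1
   vertex 4.4 1.3 3.5
  endloop
 endfacet
 facet normal 0.102 -0.351 0.931
  outer loop
   vertex 2.4 2.3 4.1
   vertex 4.5 4.5 4.7
   vertex 1.4 3.6 4.7
  endloop
 endfacet
 facet normal 0.103 -0.352 0.930
  outer loop
   vertex 2.4 2.3 4.1
   vertex 4.4 1.3 3.5
   vertex 4.5 4.5 4.7
  endloop
 endfacet
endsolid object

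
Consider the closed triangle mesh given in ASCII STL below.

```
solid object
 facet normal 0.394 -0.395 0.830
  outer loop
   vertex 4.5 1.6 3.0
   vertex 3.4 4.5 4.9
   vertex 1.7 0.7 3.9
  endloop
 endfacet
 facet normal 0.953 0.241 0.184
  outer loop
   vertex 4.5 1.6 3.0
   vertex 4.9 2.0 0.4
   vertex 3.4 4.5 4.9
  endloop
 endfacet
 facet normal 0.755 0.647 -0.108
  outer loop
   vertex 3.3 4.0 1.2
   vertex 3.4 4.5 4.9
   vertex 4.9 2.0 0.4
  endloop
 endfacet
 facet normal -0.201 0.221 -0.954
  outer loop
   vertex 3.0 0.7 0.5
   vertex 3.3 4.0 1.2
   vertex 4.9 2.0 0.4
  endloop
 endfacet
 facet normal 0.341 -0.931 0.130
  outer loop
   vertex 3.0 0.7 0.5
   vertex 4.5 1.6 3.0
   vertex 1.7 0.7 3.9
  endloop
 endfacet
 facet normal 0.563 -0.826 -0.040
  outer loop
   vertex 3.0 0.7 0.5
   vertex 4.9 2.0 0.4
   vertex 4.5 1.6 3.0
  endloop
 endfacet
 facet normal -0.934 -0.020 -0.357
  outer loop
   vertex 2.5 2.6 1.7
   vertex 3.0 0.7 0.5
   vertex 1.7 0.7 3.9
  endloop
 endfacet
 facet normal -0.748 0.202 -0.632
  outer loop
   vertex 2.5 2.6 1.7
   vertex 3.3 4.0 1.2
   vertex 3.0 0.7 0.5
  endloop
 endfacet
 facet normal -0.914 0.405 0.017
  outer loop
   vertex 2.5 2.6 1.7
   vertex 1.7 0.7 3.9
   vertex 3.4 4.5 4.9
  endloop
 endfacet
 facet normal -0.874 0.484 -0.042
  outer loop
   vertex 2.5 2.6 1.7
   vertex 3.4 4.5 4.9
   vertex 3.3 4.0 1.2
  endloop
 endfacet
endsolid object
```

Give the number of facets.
10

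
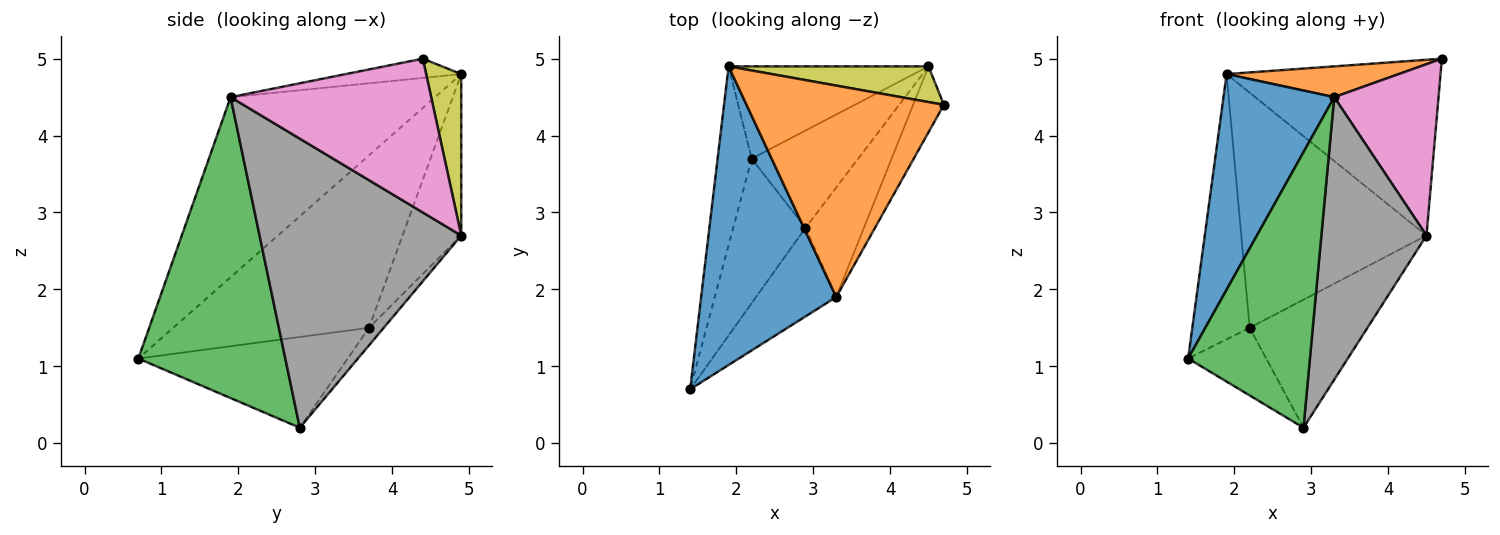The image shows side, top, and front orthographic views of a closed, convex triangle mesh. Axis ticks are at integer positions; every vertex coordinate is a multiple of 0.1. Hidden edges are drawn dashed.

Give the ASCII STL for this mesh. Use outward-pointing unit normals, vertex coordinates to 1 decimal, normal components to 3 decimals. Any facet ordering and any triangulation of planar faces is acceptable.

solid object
 facet normal -0.734 -0.398 0.551
  outer loop
   vertex 3.3 1.9 4.5
   vertex 1.9 4.9 4.8
   vertex 1.4 0.7 1.1
  endloop
 endfacet
 facet normal -0.096 -0.143 0.985
  outer loop
   vertex 3.3 1.9 4.5
   vertex 4.7 4.4 5.0
   vertex 1.9 4.9 4.8
  endloop
 endfacet
 facet normal 0.754 -0.625 -0.201
  outer loop
   vertex 3.3 1.9 4.5
   vertex 1.4 0.7 1.1
   vertex 2.9 2.8 0.2
  endloop
 endfacet
 facet normal -0.943 0.276 -0.186
  outer loop
   vertex 2.2 3.7 1.5
   vertex 1.4 0.7 1.1
   vertex 1.9 4.9 4.8
  endloop
 endfacet
 facet normal -0.751 0.280 -0.598
  outer loop
   vertex 2.2 3.7 1.5
   vertex 2.9 2.8 0.2
   vertex 1.4 0.7 1.1
  endloop
 endfacet
 facet normal -0.099 0.792 -0.602
  outer loop
   vertex 4.5 4.9 2.7
   vertex 2.9 2.8 0.2
   vertex 2.2 3.7 1.5
  endloop
 endfacet
 facet normal 0.874 -0.454 -0.175
  outer loop
   vertex 4.5 4.9 2.7
   vertex 4.7 4.4 5.0
   vertex 3.3 1.9 4.5
  endloop
 endfacet
 facet normal 0.873 -0.455 -0.176
  outer loop
   vertex 4.5 4.9 2.7
   vertex 3.3 1.9 4.5
   vertex 2.9 2.8 0.2
  endloop
 endfacet
 facet normal 0.159 0.968 0.197
  outer loop
   vertex 4.5 4.9 2.7
   vertex 1.9 4.9 4.8
   vertex 4.7 4.4 5.0
  endloop
 endfacet
 facet normal -0.283 0.893 -0.350
  outer loop
   vertex 4.5 4.9 2.7
   vertex 2.2 3.7 1.5
   vertex 1.9 4.9 4.8
  endloop
 endfacet
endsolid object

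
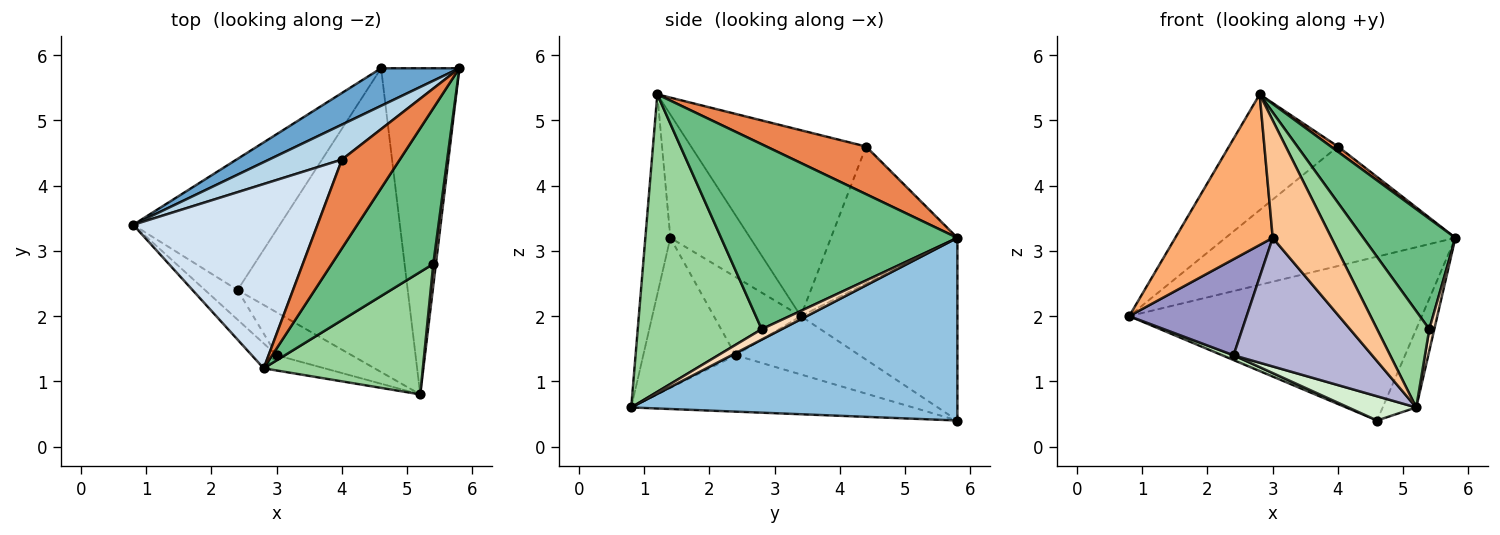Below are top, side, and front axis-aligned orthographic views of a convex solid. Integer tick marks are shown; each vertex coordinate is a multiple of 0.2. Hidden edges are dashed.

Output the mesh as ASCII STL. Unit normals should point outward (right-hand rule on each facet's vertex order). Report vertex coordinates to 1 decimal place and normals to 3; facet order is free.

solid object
 facet normal -0.462 0.864 0.198
  outer loop
   vertex 4.6 5.8 0.4
   vertex 0.8 3.4 2.0
   vertex 5.8 5.8 3.2
  endloop
 endfacet
 facet normal 0.915 0.094 -0.392
  outer loop
   vertex 4.6 5.8 0.4
   vertex 5.8 5.8 3.2
   vertex 5.2 0.8 0.6
  endloop
 endfacet
 facet normal -0.467 0.849 0.248
  outer loop
   vertex 4.0 4.4 4.6
   vertex 5.8 5.8 3.2
   vertex 0.8 3.4 2.0
  endloop
 endfacet
 facet normal -0.650 0.405 0.644
  outer loop
   vertex 4.0 4.4 4.6
   vertex 0.8 3.4 2.0
   vertex 2.8 1.2 5.4
  endloop
 endfacet
 facet normal 0.635 -0.045 0.771
  outer loop
   vertex 4.0 4.4 4.6
   vertex 2.8 1.2 5.4
   vertex 5.8 5.8 3.2
  endloop
 endfacet
 facet normal -0.628 -0.767 -0.127
  outer loop
   vertex 3.0 1.4 3.2
   vertex 2.8 1.2 5.4
   vertex 0.8 3.4 2.0
  endloop
 endfacet
 facet normal -0.389 -0.914 -0.118
  outer loop
   vertex 3.0 1.4 3.2
   vertex 5.2 0.8 0.6
   vertex 2.8 1.2 5.4
  endloop
 endfacet
 facet normal 0.943 -0.236 0.236
  outer loop
   vertex 5.4 2.8 1.8
   vertex 5.2 0.8 0.6
   vertex 5.8 5.8 3.2
  endloop
 endfacet
 facet normal 0.830 -0.323 0.455
  outer loop
   vertex 5.4 2.8 1.8
   vertex 5.8 5.8 3.2
   vertex 2.8 1.2 5.4
  endloop
 endfacet
 facet normal 0.827 -0.348 0.442
  outer loop
   vertex 5.4 2.8 1.8
   vertex 2.8 1.2 5.4
   vertex 5.2 0.8 0.6
  endloop
 endfacet
 facet normal -0.369 -0.034 -0.929
  outer loop
   vertex 2.4 2.4 1.4
   vertex 0.8 3.4 2.0
   vertex 4.6 5.8 0.4
  endloop
 endfacet
 facet normal -0.314 -0.075 -0.947
  outer loop
   vertex 2.4 2.4 1.4
   vertex 4.6 5.8 0.4
   vertex 5.2 0.8 0.6
  endloop
 endfacet
 facet normal -0.578 -0.780 -0.241
  outer loop
   vertex 2.4 2.4 1.4
   vertex 3.0 1.4 3.2
   vertex 0.8 3.4 2.0
  endloop
 endfacet
 facet normal -0.535 -0.802 -0.267
  outer loop
   vertex 2.4 2.4 1.4
   vertex 5.2 0.8 0.6
   vertex 3.0 1.4 3.2
  endloop
 endfacet
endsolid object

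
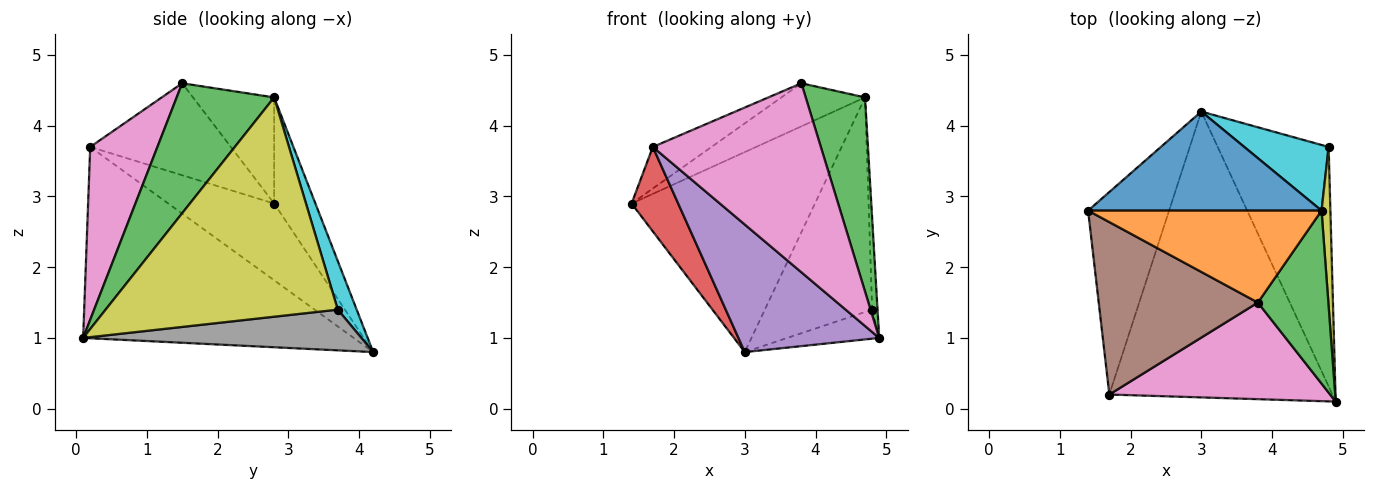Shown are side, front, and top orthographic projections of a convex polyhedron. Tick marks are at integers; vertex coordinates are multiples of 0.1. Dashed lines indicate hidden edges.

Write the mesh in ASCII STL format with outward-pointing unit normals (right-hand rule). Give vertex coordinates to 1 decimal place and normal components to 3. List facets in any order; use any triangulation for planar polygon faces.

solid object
 facet normal -0.198 0.878 0.435
  outer loop
   vertex 4.7 2.8 4.4
   vertex 3.0 4.2 0.8
   vertex 1.4 2.8 2.9
  endloop
 endfacet
 facet normal -0.381 0.392 0.837
  outer loop
   vertex 4.7 2.8 4.4
   vertex 1.4 2.8 2.9
   vertex 3.8 1.5 4.6
  endloop
 endfacet
 facet normal 0.775 -0.472 0.420
  outer loop
   vertex 4.7 2.8 4.4
   vertex 3.8 1.5 4.6
   vertex 4.9 0.1 1.0
  endloop
 endfacet
 facet normal -0.658 -0.290 -0.695
  outer loop
   vertex 1.7 0.2 3.7
   vertex 1.4 2.8 2.9
   vertex 3.0 4.2 0.8
  endloop
 endfacet
 facet normal -0.617 -0.321 -0.719
  outer loop
   vertex 1.7 0.2 3.7
   vertex 3.0 4.2 0.8
   vertex 4.9 0.1 1.0
  endloop
 endfacet
 facet normal -0.490 0.204 0.848
  outer loop
   vertex 1.7 0.2 3.7
   vertex 3.8 1.5 4.6
   vertex 1.4 2.8 2.9
  endloop
 endfacet
 facet normal 0.336 -0.839 0.429
  outer loop
   vertex 1.7 0.2 3.7
   vertex 4.9 0.1 1.0
   vertex 3.8 1.5 4.6
  endloop
 endfacet
 facet normal 0.342 0.113 -0.933
  outer loop
   vertex 4.8 3.7 1.4
   vertex 4.9 0.1 1.0
   vertex 3.0 4.2 0.8
  endloop
 endfacet
 facet normal 0.999 0.023 0.040
  outer loop
   vertex 4.8 3.7 1.4
   vertex 4.7 2.8 4.4
   vertex 4.9 0.1 1.0
  endloop
 endfacet
 facet normal 0.166 0.943 0.288
  outer loop
   vertex 4.8 3.7 1.4
   vertex 3.0 4.2 0.8
   vertex 4.7 2.8 4.4
  endloop
 endfacet
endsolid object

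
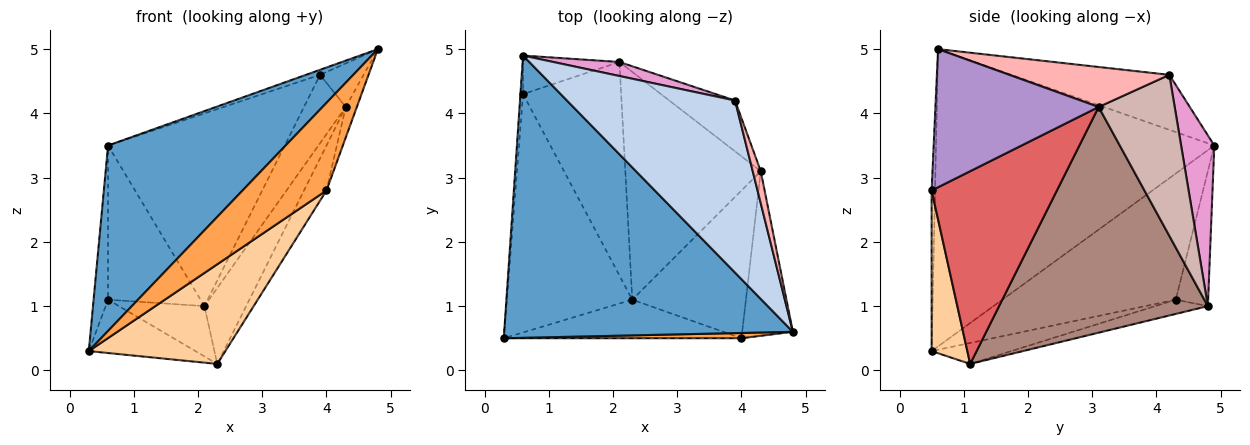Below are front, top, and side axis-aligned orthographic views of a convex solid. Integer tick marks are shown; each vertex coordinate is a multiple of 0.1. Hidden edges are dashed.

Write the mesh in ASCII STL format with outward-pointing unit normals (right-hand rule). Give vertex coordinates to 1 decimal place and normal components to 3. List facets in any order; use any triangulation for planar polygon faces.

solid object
 facet normal -0.652 -0.416 0.633
  outer loop
   vertex 0.6 4.9 3.5
   vertex 0.3 0.5 0.3
   vertex 4.8 0.6 5.0
  endloop
 endfacet
 facet normal -0.311 0.028 0.950
  outer loop
   vertex 3.9 4.2 4.6
   vertex 0.6 4.9 3.5
   vertex 4.8 0.6 5.0
  endloop
 endfacet
 facet normal -0.041 -0.997 0.060
  outer loop
   vertex 4.0 0.5 2.8
   vertex 4.8 0.6 5.0
   vertex 0.3 0.5 0.3
  endloop
 endfacet
 facet normal 0.237 -0.906 -0.350
  outer loop
   vertex 4.0 0.5 2.8
   vertex 0.3 0.5 0.3
   vertex 2.3 1.1 0.1
  endloop
 endfacet
 facet normal -0.996 0.083 -0.021
  outer loop
   vertex 0.6 4.3 1.1
   vertex 0.3 0.5 0.3
   vertex 0.6 4.9 3.5
  endloop
 endfacet
 facet normal -0.161 0.215 -0.963
  outer loop
   vertex 0.6 4.3 1.1
   vertex 2.3 1.1 0.1
   vertex 0.3 0.5 0.3
  endloop
 endfacet
 facet normal 0.851 0.153 -0.502
  outer loop
   vertex 4.3 3.1 4.1
   vertex 4.0 0.5 2.8
   vertex 2.3 1.1 0.1
  endloop
 endfacet
 facet normal 0.947 0.258 0.190
  outer loop
   vertex 4.3 3.1 4.1
   vertex 3.9 4.2 4.6
   vertex 4.8 0.6 5.0
  endloop
 endfacet
 facet normal 0.937 0.064 -0.344
  outer loop
   vertex 4.3 3.1 4.1
   vertex 4.8 0.6 5.0
   vertex 4.0 0.5 2.8
  endloop
 endfacet
 facet normal -0.140 0.227 -0.964
  outer loop
   vertex 2.1 4.8 1.0
   vertex 2.3 1.1 0.1
   vertex 0.6 4.3 1.1
  endloop
 endfacet
 facet normal 0.845 0.169 -0.507
  outer loop
   vertex 2.1 4.8 1.0
   vertex 4.3 3.1 4.1
   vertex 2.3 1.1 0.1
  endloop
 endfacet
 facet normal 0.825 0.453 -0.337
  outer loop
   vertex 2.1 4.8 1.0
   vertex 3.9 4.2 4.6
   vertex 4.3 3.1 4.1
  endloop
 endfacet
 facet normal 0.184 0.980 0.071
  outer loop
   vertex 2.1 4.8 1.0
   vertex 0.6 4.9 3.5
   vertex 3.9 4.2 4.6
  endloop
 endfacet
 facet normal -0.322 0.919 -0.230
  outer loop
   vertex 2.1 4.8 1.0
   vertex 0.6 4.3 1.1
   vertex 0.6 4.9 3.5
  endloop
 endfacet
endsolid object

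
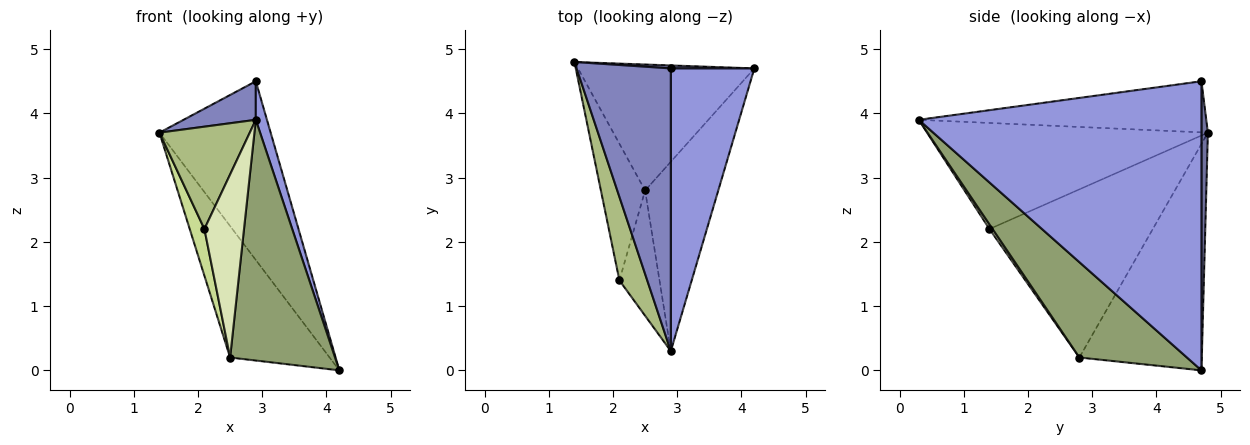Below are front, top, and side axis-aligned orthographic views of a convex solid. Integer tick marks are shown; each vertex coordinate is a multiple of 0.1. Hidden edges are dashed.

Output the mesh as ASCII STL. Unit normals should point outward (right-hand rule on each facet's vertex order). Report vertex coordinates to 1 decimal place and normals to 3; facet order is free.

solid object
 facet normal 0.058 0.998 0.017
  outer loop
   vertex 2.9 4.7 4.5
   vertex 4.2 4.7 0.0
   vertex 1.4 4.8 3.7
  endloop
 endfacet
 facet normal -0.473 -0.119 0.873
  outer loop
   vertex 2.9 4.7 4.5
   vertex 1.4 4.8 3.7
   vertex 2.9 0.3 3.9
  endloop
 endfacet
 facet normal 0.960 -0.038 0.277
  outer loop
   vertex 2.9 4.7 4.5
   vertex 2.9 0.3 3.9
   vertex 4.2 4.7 0.0
  endloop
 endfacet
 facet normal -0.664 0.540 -0.517
  outer loop
   vertex 2.5 2.8 0.2
   vertex 1.4 4.8 3.7
   vertex 4.2 4.7 0.0
  endloop
 endfacet
 facet normal 0.627 -0.612 -0.481
  outer loop
   vertex 2.5 2.8 0.2
   vertex 4.2 4.7 0.0
   vertex 2.9 0.3 3.9
  endloop
 endfacet
 facet normal -0.924 -0.297 0.242
  outer loop
   vertex 2.1 1.4 2.2
   vertex 2.9 0.3 3.9
   vertex 1.4 4.8 3.7
  endloop
 endfacet
 facet normal -0.963 -0.087 -0.253
  outer loop
   vertex 2.1 1.4 2.2
   vertex 1.4 4.8 3.7
   vertex 2.5 2.8 0.2
  endloop
 endfacet
 facet normal 0.065 -0.824 -0.563
  outer loop
   vertex 2.1 1.4 2.2
   vertex 2.5 2.8 0.2
   vertex 2.9 0.3 3.9
  endloop
 endfacet
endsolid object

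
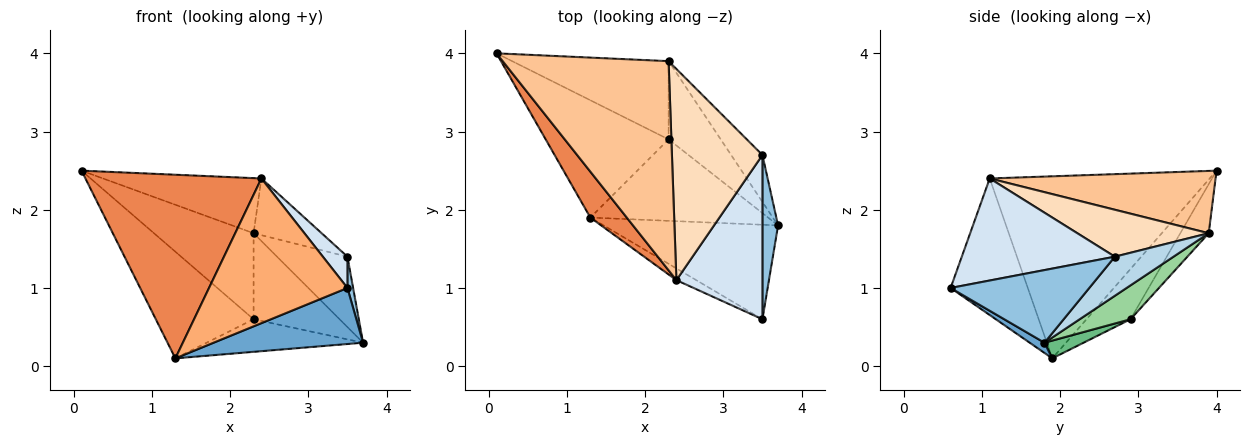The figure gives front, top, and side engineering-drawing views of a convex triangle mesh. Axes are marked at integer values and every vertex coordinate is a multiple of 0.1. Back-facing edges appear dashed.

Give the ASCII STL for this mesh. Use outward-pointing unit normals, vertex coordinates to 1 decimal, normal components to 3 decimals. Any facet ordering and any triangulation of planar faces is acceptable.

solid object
 facet normal 0.050 -0.509 -0.859
  outer loop
   vertex 3.5 0.6 1.0
   vertex 1.3 1.9 0.1
   vertex 3.7 1.8 0.3
  endloop
 endfacet
 facet normal 0.977 -0.040 0.210
  outer loop
   vertex 3.5 2.7 1.4
   vertex 3.5 0.6 1.0
   vertex 3.7 1.8 0.3
  endloop
 endfacet
 facet normal 0.570 0.684 -0.456
  outer loop
   vertex 2.3 3.9 1.7
   vertex 3.5 2.7 1.4
   vertex 3.7 1.8 0.3
  endloop
 endfacet
 facet normal 0.759 -0.122 0.640
  outer loop
   vertex 2.4 1.1 2.4
   vertex 3.5 0.6 1.0
   vertex 3.5 2.7 1.4
  endloop
 endfacet
 facet normal -0.772 -0.617 0.154
  outer loop
   vertex 2.4 1.1 2.4
   vertex 0.1 4.0 2.5
   vertex 1.3 1.9 0.1
  endloop
 endfacet
 facet normal -0.486 -0.871 -0.071
  outer loop
   vertex 2.4 1.1 2.4
   vertex 1.3 1.9 0.1
   vertex 3.5 0.6 1.0
  endloop
 endfacet
 facet normal 0.341 0.239 0.909
  outer loop
   vertex 2.4 1.1 2.4
   vertex 2.3 3.9 1.7
   vertex 0.1 4.0 2.5
  endloop
 endfacet
 facet normal 0.448 0.232 0.864
  outer loop
   vertex 2.4 1.1 2.4
   vertex 3.5 2.7 1.4
   vertex 2.3 3.9 1.7
  endloop
 endfacet
 facet normal 0.092 0.370 -0.925
  outer loop
   vertex 2.3 2.9 0.6
   vertex 3.7 1.8 0.3
   vertex 1.3 1.9 0.1
  endloop
 endfacet
 facet normal 0.401 0.678 -0.616
  outer loop
   vertex 2.3 2.9 0.6
   vertex 2.3 3.9 1.7
   vertex 3.7 1.8 0.3
  endloop
 endfacet
 facet normal -0.290 0.644 -0.708
  outer loop
   vertex 2.3 2.9 0.6
   vertex 1.3 1.9 0.1
   vertex 0.1 4.0 2.5
  endloop
 endfacet
 facet normal -0.206 0.724 -0.658
  outer loop
   vertex 2.3 2.9 0.6
   vertex 0.1 4.0 2.5
   vertex 2.3 3.9 1.7
  endloop
 endfacet
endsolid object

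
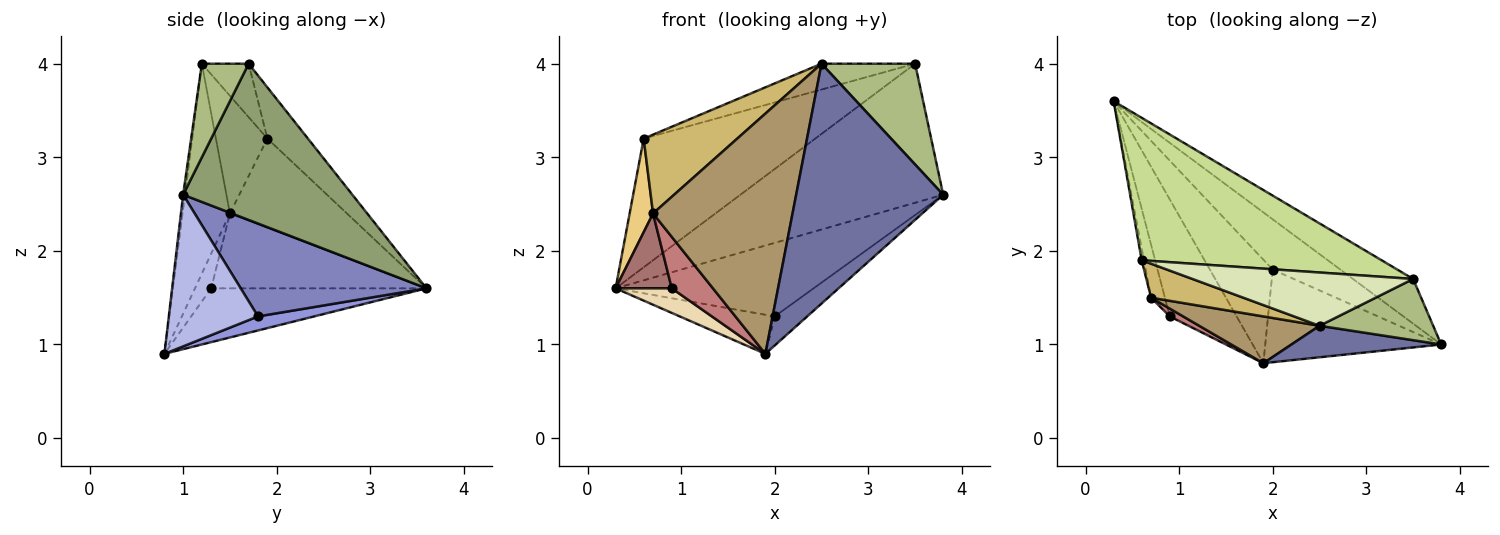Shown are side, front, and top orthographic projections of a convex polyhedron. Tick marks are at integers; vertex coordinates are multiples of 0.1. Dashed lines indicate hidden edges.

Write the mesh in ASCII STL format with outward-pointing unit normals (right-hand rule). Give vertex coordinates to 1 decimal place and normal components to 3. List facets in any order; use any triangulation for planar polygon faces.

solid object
 facet normal -0.012 -0.991 0.130
  outer loop
   vertex 2.5 1.2 4.0
   vertex 1.9 0.8 0.9
   vertex 3.8 1.0 2.6
  endloop
 endfacet
 facet normal 0.612 0.653 -0.446
  outer loop
   vertex 2.0 1.8 1.3
   vertex 0.3 3.6 1.6
   vertex 3.8 1.0 2.6
  endloop
 endfacet
 facet normal 0.205 0.346 -0.916
  outer loop
   vertex 2.0 1.8 1.3
   vertex 1.9 0.8 0.9
   vertex 0.3 3.6 1.6
  endloop
 endfacet
 facet normal 0.635 0.231 -0.737
  outer loop
   vertex 2.0 1.8 1.3
   vertex 3.8 1.0 2.6
   vertex 1.9 0.8 0.9
  endloop
 endfacet
 facet normal 0.622 0.745 -0.239
  outer loop
   vertex 3.5 1.7 4.0
   vertex 3.8 1.0 2.6
   vertex 0.3 3.6 1.6
  endloop
 endfacet
 facet normal 0.393 -0.786 0.477
  outer loop
   vertex 3.5 1.7 4.0
   vertex 2.5 1.2 4.0
   vertex 3.8 1.0 2.6
  endloop
 endfacet
 facet normal -0.157 0.662 0.733
  outer loop
   vertex 3.5 1.7 4.0
   vertex 0.3 3.6 1.6
   vertex 0.6 1.9 3.2
  endloop
 endfacet
 facet normal -0.213 0.426 0.879
  outer loop
   vertex 3.5 1.7 4.0
   vertex 0.6 1.9 3.2
   vertex 2.5 1.2 4.0
  endloop
 endfacet
 facet normal -0.316 -0.931 0.181
  outer loop
   vertex 0.7 1.5 2.4
   vertex 1.9 0.8 0.9
   vertex 2.5 1.2 4.0
  endloop
 endfacet
 facet normal -0.451 -0.820 0.353
  outer loop
   vertex 0.7 1.5 2.4
   vertex 2.5 1.2 4.0
   vertex 0.6 1.9 3.2
  endloop
 endfacet
 facet normal -0.980 -0.196 -0.025
  outer loop
   vertex 0.7 1.5 2.4
   vertex 0.6 1.9 3.2
   vertex 0.3 3.6 1.6
  endloop
 endfacet
 facet normal -0.619 -0.161 -0.769
  outer loop
   vertex 0.9 1.3 1.6
   vertex 0.3 3.6 1.6
   vertex 1.9 0.8 0.9
  endloop
 endfacet
 facet normal -0.953 -0.248 -0.176
  outer loop
   vertex 0.9 1.3 1.6
   vertex 0.7 1.5 2.4
   vertex 0.3 3.6 1.6
  endloop
 endfacet
 facet normal -0.363 -0.921 0.140
  outer loop
   vertex 0.9 1.3 1.6
   vertex 1.9 0.8 0.9
   vertex 0.7 1.5 2.4
  endloop
 endfacet
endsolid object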